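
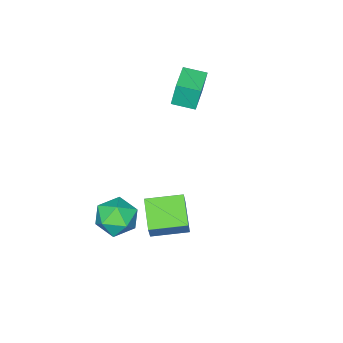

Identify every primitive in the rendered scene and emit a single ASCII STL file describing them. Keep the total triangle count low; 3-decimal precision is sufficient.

solid 
facet normal -0.558 -0.702 0.442
outer loop
vertex 1.157 2.804 -0.509
vertex -0.198 4.004 -0.315
vertex 0.692 2.462 -1.64
endloop
endfacet
facet normal 0.744 -0.659 -0.107
outer loop
vertex 1.658 3.676 -2.405
vertex 1.157 2.804 -0.509
vertex 0.692 2.462 -1.64
endloop
endfacet
facet normal -0.558 -0.702 0.442
outer loop
vertex 0.692 2.462 -1.64
vertex -0.198 4.004 -0.315
vertex -0.663 3.661 -1.446
endloop
endfacet
facet normal -0.366 -0.270 -0.891
outer loop
vertex -0.663 3.661 -1.446
vertex 1.658 3.676 -2.405
vertex 0.692 2.462 -1.64
endloop
endfacet
facet normal 0.366 0.270 0.891
outer loop
vertex 1.157 2.804 -0.509
vertex 0.768 5.218 -1.08
vertex -0.198 4.004 -0.315
endloop
endfacet
facet normal 0.745 -0.659 -0.106
outer loop
vertex 2.123 4.019 -1.274
vertex 1.157 2.804 -0.509
vertex 1.658 3.676 -2.405
endloop
endfacet
facet normal 0.366 0.270 0.891
outer loop
vertex 2.123 4.019 -1.274
vertex 0.768 5.218 -1.08
vertex 1.157 2.804 -0.509
endloop
endfacet
facet normal -0.744 0.659 0.106
outer loop
vertex -0.198 4.004 -0.315
vertex 0.768 5.218 -1.08
vertex -0.663 3.661 -1.446
endloop
endfacet
facet normal -0.366 -0.270 -0.891
outer loop
vertex 0.303 4.876 -2.211
vertex 1.658 3.676 -2.405
vertex -0.663 3.661 -1.446
endloop
endfacet
facet normal -0.744 0.659 0.107
outer loop
vertex -0.663 3.661 -1.446
vertex 0.768 5.218 -1.08
vertex 0.303 4.876 -2.211
endloop
endfacet
facet normal 0.558 0.702 -0.442
outer loop
vertex 0.303 4.876 -2.211
vertex 2.123 4.019 -1.274
vertex 1.658 3.676 -2.405
endloop
endfacet
facet normal 0.558 0.702 -0.442
outer loop
vertex 0.768 5.218 -1.08
vertex 2.123 4.019 -1.274
vertex 0.303 4.876 -2.211
endloop
endfacet
facet normal 0.584 0.517 0.627
outer loop
vertex 1.758 2.25 -2.611
vertex 1.589 1.45 -1.794
vertex 2.473 1.345 -2.531
endloop
endfacet
facet normal 0.786 0.616 -0.050
outer loop
vertex 1.758 2.25 -2.611
vertex 2.473 1.345 -2.531
vertex 2.119 1.712 -3.569
endloop
endfacet
facet normal 0.229 0.883 -0.410
outer loop
vertex 1.758 2.25 -2.611
vertex 2.119 1.712 -3.569
vertex 1.015 2.043 -3.473
endloop
endfacet
facet normal -0.317 0.948 0.045
outer loop
vertex 1.758 2.25 -2.611
vertex 1.015 2.043 -3.473
vertex 0.687 1.881 -2.376
endloop
endfacet
facet normal -0.098 0.721 0.686
outer loop
vertex 1.758 2.25 -2.611
vertex 0.687 1.881 -2.376
vertex 1.589 1.45 -1.794
endloop
endfacet
facet normal 0.944 -0.020 -0.329
outer loop
vertex 2.119 1.712 -3.569
vertex 2.473 1.345 -2.531
vertex 2.173 0.579 -3.344
endloop
endfacet
facet normal 0.617 -0.183 0.766
outer loop
vertex 2.473 1.345 -2.531
vertex 1.589 1.45 -1.794
vertex 1.845 0.417 -2.247
endloop
endfacet
facet normal -0.485 0.148 0.862
outer loop
vertex 1.589 1.45 -1.794
vertex 0.687 1.881 -2.376
vertex 0.741 0.748 -2.151
endloop
endfacet
facet normal -0.839 0.515 -0.175
outer loop
vertex 0.687 1.881 -2.376
vertex 1.015 2.043 -3.473
vertex 0.387 1.115 -3.189
endloop
endfacet
facet normal 0.044 0.410 -0.911
outer loop
vertex 1.015 2.043 -3.473
vertex 2.119 1.712 -3.569
vertex 1.271 1.01 -3.926
endloop
endfacet
facet normal 0.317 -0.948 -0.045
outer loop
vertex 1.102 0.21 -3.109
vertex 2.173 0.579 -3.344
vertex 1.845 0.417 -2.247
endloop
endfacet
facet normal -0.229 -0.883 0.410
outer loop
vertex 1.102 0.21 -3.109
vertex 1.845 0.417 -2.247
vertex 0.741 0.748 -2.151
endloop
endfacet
facet normal -0.786 -0.616 0.050
outer loop
vertex 1.102 0.21 -3.109
vertex 0.741 0.748 -2.151
vertex 0.387 1.115 -3.189
endloop
endfacet
facet normal -0.584 -0.517 -0.627
outer loop
vertex 1.102 0.21 -3.109
vertex 0.387 1.115 -3.189
vertex 1.271 1.01 -3.926
endloop
endfacet
facet normal 0.098 -0.721 -0.686
outer loop
vertex 1.102 0.21 -3.109
vertex 1.271 1.01 -3.926
vertex 2.173 0.579 -3.344
endloop
endfacet
facet normal 0.839 -0.515 0.175
outer loop
vertex 1.845 0.417 -2.247
vertex 2.173 0.579 -3.344
vertex 2.473 1.345 -2.531
endloop
endfacet
facet normal -0.044 -0.410 0.911
outer loop
vertex 0.741 0.748 -2.151
vertex 1.845 0.417 -2.247
vertex 1.589 1.45 -1.794
endloop
endfacet
facet normal -0.944 0.020 0.329
outer loop
vertex 0.387 1.115 -3.189
vertex 0.741 0.748 -2.151
vertex 0.687 1.881 -2.376
endloop
endfacet
facet normal -0.617 0.183 -0.766
outer loop
vertex 1.271 1.01 -3.926
vertex 0.387 1.115 -3.189
vertex 1.015 2.043 -3.473
endloop
endfacet
facet normal 0.485 -0.148 -0.862
outer loop
vertex 2.173 0.579 -3.344
vertex 1.271 1.01 -3.926
vertex 2.119 1.712 -3.569
endloop
endfacet
facet normal -0.844 -0.535 -0.033
outer loop
vertex -4.363 -0.046 3.8
vertex -4.99 0.957 3.597
vertex -4.197 -0.223 2.411
endloop
endfacet
facet normal 0.523 -0.836 0.169
outer loop
vertex -2.83 0.643 2.463
vertex -4.363 -0.046 3.8
vertex -4.197 -0.223 2.411
endloop
endfacet
facet normal -0.844 -0.535 -0.032
outer loop
vertex -4.197 -0.223 2.411
vertex -4.99 0.957 3.597
vertex -4.825 0.779 2.208
endloop
endfacet
facet normal 0.117 -0.126 -0.985
outer loop
vertex -4.825 0.779 2.208
vertex -2.83 0.643 2.463
vertex -4.197 -0.223 2.411
endloop
endfacet
facet normal -0.117 0.126 0.985
outer loop
vertex -4.363 -0.046 3.8
vertex -3.623 1.823 3.649
vertex -4.99 0.957 3.597
endloop
endfacet
facet normal 0.523 -0.835 0.169
outer loop
vertex -2.995 0.821 3.852
vertex -4.363 -0.046 3.8
vertex -2.83 0.643 2.463
endloop
endfacet
facet normal -0.117 0.126 0.985
outer loop
vertex -2.995 0.821 3.852
vertex -3.623 1.823 3.649
vertex -4.363 -0.046 3.8
endloop
endfacet
facet normal -0.523 0.835 -0.169
outer loop
vertex -4.99 0.957 3.597
vertex -3.623 1.823 3.649
vertex -4.825 0.779 2.208
endloop
endfacet
facet normal 0.117 -0.126 -0.985
outer loop
vertex -3.457 1.646 2.26
vertex -2.83 0.643 2.463
vertex -4.825 0.779 2.208
endloop
endfacet
facet normal -0.523 0.835 -0.169
outer loop
vertex -4.825 0.779 2.208
vertex -3.623 1.823 3.649
vertex -3.457 1.646 2.26
endloop
endfacet
facet normal 0.845 0.534 0.032
outer loop
vertex -3.457 1.646 2.26
vertex -2.995 0.821 3.852
vertex -2.83 0.643 2.463
endloop
endfacet
facet normal 0.844 0.536 0.033
outer loop
vertex -3.623 1.823 3.649
vertex -2.995 0.821 3.852
vertex -3.457 1.646 2.26
endloop
endfacet

endsolid


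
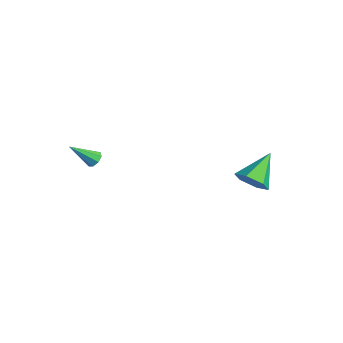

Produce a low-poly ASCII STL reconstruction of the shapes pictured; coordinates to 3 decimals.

solid 
facet normal 0.362 -0.733 -0.576
outer loop
vertex 3.733 2.262 -0.423
vertex 3.433 2.775 -1.265
vertex 4.373 2.932 -0.873
endloop
endfacet
facet normal 0.505 0.094 0.858
outer loop
vertex 3.733 2.262 -0.423
vertex 4.373 2.932 -0.873
vertex 2.647 4.365 -0.015
endloop
endfacet
facet normal 0.362 -0.733 -0.576
outer loop
vertex 4.373 2.932 -0.873
vertex 3.433 2.775 -1.265
vertex 4.073 3.445 -1.715
endloop
endfacet
facet normal 0.681 0.708 0.188
outer loop
vertex 4.373 2.932 -0.873
vertex 4.073 3.445 -1.715
vertex 2.647 4.365 -0.015
endloop
endfacet
facet normal 0.362 -0.733 -0.576
outer loop
vertex 4.073 3.445 -1.715
vertex 3.433 2.775 -1.265
vertex 3.133 3.288 -2.106
endloop
endfacet
facet normal 0.038 0.892 -0.450
outer loop
vertex 4.073 3.445 -1.715
vertex 3.133 3.288 -2.106
vertex 2.647 4.365 -0.015
endloop
endfacet
facet normal 0.362 -0.733 -0.576
outer loop
vertex 3.133 3.288 -2.106
vertex 3.433 2.775 -1.265
vertex 2.493 2.618 -1.656
endloop
endfacet
facet normal -0.780 0.463 -0.420
outer loop
vertex 3.133 3.288 -2.106
vertex 2.493 2.618 -1.656
vertex 2.647 4.365 -0.015
endloop
endfacet
facet normal 0.362 -0.733 -0.576
outer loop
vertex 2.493 2.618 -1.656
vertex 3.433 2.775 -1.265
vertex 2.793 2.105 -0.815
endloop
endfacet
facet normal -0.957 -0.150 0.250
outer loop
vertex 2.493 2.618 -1.656
vertex 2.793 2.105 -0.815
vertex 2.647 4.365 -0.015
endloop
endfacet
facet normal 0.362 -0.733 -0.576
outer loop
vertex 2.793 2.105 -0.815
vertex 3.433 2.775 -1.265
vertex 3.733 2.262 -0.423
endloop
endfacet
facet normal -0.315 -0.335 0.888
outer loop
vertex 2.793 2.105 -0.815
vertex 3.733 2.262 -0.423
vertex 2.647 4.365 -0.015
endloop
endfacet
facet normal 0.216 0.713 -0.667
outer loop
vertex -2.706 -2.966 -1.221
vertex -3.04 -3.215 -1.595
vertex -3.11 -2.824 -1.2
endloop
endfacet
facet normal 0.188 0.403 0.896
outer loop
vertex -2.706 -2.966 -1.221
vertex -3.11 -2.824 -1.2
vertex -3.44 -4.525 -0.365
endloop
endfacet
facet normal 0.217 0.713 -0.667
outer loop
vertex -3.11 -2.824 -1.2
vertex -3.04 -3.215 -1.595
vertex -3.473 -2.911 -1.411
endloop
endfacet
facet normal -0.527 0.455 0.718
outer loop
vertex -3.11 -2.824 -1.2
vertex -3.473 -2.911 -1.411
vertex -3.44 -4.525 -0.365
endloop
endfacet
facet normal 0.216 0.712 -0.668
outer loop
vertex -3.473 -2.911 -1.411
vertex -3.04 -3.215 -1.595
vertex -3.583 -3.176 -1.729
endloop
endfacet
facet normal -0.965 0.128 0.228
outer loop
vertex -3.473 -2.911 -1.411
vertex -3.583 -3.176 -1.729
vertex -3.44 -4.525 -0.365
endloop
endfacet
facet normal 0.216 0.712 -0.668
outer loop
vertex -3.583 -3.176 -1.729
vertex -3.04 -3.215 -1.595
vertex -3.375 -3.464 -1.969
endloop
endfacet
facet normal -0.874 -0.388 -0.292
outer loop
vertex -3.583 -3.176 -1.729
vertex -3.375 -3.464 -1.969
vertex -3.44 -4.525 -0.365
endloop
endfacet
facet normal 0.218 0.711 -0.669
outer loop
vertex -3.375 -3.464 -1.969
vertex -3.04 -3.215 -1.595
vertex -2.971 -3.607 -1.989
endloop
endfacet
facet normal -0.306 -0.788 -0.534
outer loop
vertex -3.375 -3.464 -1.969
vertex -2.971 -3.607 -1.989
vertex -3.44 -4.525 -0.365
endloop
endfacet
facet normal 0.217 0.711 -0.669
outer loop
vertex -2.971 -3.607 -1.989
vertex -3.04 -3.215 -1.595
vertex -2.608 -3.52 -1.779
endloop
endfacet
facet normal 0.408 -0.840 -0.357
outer loop
vertex -2.971 -3.607 -1.989
vertex -2.608 -3.52 -1.779
vertex -3.44 -4.525 -0.365
endloop
endfacet
facet normal 0.219 0.712 -0.667
outer loop
vertex -2.608 -3.52 -1.779
vertex -3.04 -3.215 -1.595
vertex -2.498 -3.255 -1.46
endloop
endfacet
facet normal 0.848 -0.513 0.134
outer loop
vertex -2.608 -3.52 -1.779
vertex -2.498 -3.255 -1.46
vertex -3.44 -4.525 -0.365
endloop
endfacet
facet normal 0.219 0.711 -0.669
outer loop
vertex -2.498 -3.255 -1.46
vertex -3.04 -3.215 -1.595
vertex -2.706 -2.966 -1.221
endloop
endfacet
facet normal 0.756 0.003 0.654
outer loop
vertex -2.498 -3.255 -1.46
vertex -2.706 -2.966 -1.221
vertex -3.44 -4.525 -0.365
endloop
endfacet

endsolid


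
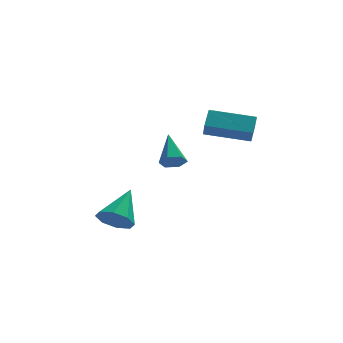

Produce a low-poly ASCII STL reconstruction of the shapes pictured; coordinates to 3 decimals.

solid 
facet normal 0.040 -0.799 -0.600
outer loop
vertex 0.255 1.15 1.817
vertex -0.066 1.451 1.395
vertex 0.543 1.482 1.394
endloop
endfacet
facet normal 0.832 -0.015 0.555
outer loop
vertex 0.255 1.15 1.817
vertex 0.543 1.482 1.394
vertex -0.134 2.849 2.445
endloop
endfacet
facet normal 0.040 -0.799 -0.600
outer loop
vertex 0.543 1.482 1.394
vertex -0.066 1.451 1.395
vertex 0.222 1.783 0.972
endloop
endfacet
facet normal 0.802 0.559 -0.211
outer loop
vertex 0.543 1.482 1.394
vertex 0.222 1.783 0.972
vertex -0.134 2.849 2.445
endloop
endfacet
facet normal 0.038 -0.799 -0.601
outer loop
vertex 0.222 1.783 0.972
vertex -0.066 1.451 1.395
vertex -0.387 1.753 0.973
endloop
endfacet
facet normal -0.041 0.805 -0.592
outer loop
vertex 0.222 1.783 0.972
vertex -0.387 1.753 0.973
vertex -0.134 2.849 2.445
endloop
endfacet
facet normal 0.038 -0.799 -0.601
outer loop
vertex -0.387 1.753 0.973
vertex -0.066 1.451 1.395
vertex -0.675 1.421 1.396
endloop
endfacet
facet normal -0.854 0.476 -0.208
outer loop
vertex -0.387 1.753 0.973
vertex -0.675 1.421 1.396
vertex -0.134 2.849 2.445
endloop
endfacet
facet normal 0.038 -0.799 -0.601
outer loop
vertex -0.675 1.421 1.396
vertex -0.066 1.451 1.395
vertex -0.354 1.119 1.818
endloop
endfacet
facet normal -0.824 -0.097 0.558
outer loop
vertex -0.675 1.421 1.396
vertex -0.354 1.119 1.818
vertex -0.134 2.849 2.445
endloop
endfacet
facet normal 0.040 -0.799 -0.600
outer loop
vertex -0.354 1.119 1.818
vertex -0.066 1.451 1.395
vertex 0.255 1.15 1.817
endloop
endfacet
facet normal 0.019 -0.343 0.939
outer loop
vertex -0.354 1.119 1.818
vertex 0.255 1.15 1.817
vertex -0.134 2.849 2.445
endloop
endfacet
facet normal -0.401 -0.704 -0.586
outer loop
vertex -2.261 -2.139 -0.083
vertex -2.735 -1.548 -0.468
vertex -1.963 -1.879 -0.599
endloop
endfacet
facet normal 0.887 -0.269 0.377
outer loop
vertex -2.261 -2.139 -0.083
vertex -1.963 -1.879 -0.599
vertex -1.985 -0.232 0.628
endloop
endfacet
facet normal -0.401 -0.704 -0.585
outer loop
vertex -1.963 -1.879 -0.599
vertex -2.735 -1.548 -0.468
vertex -2.118 -1.425 -1.039
endloop
endfacet
facet normal 0.971 0.151 -0.186
outer loop
vertex -1.963 -1.879 -0.599
vertex -2.118 -1.425 -1.039
vertex -1.985 -0.232 0.628
endloop
endfacet
facet normal -0.401 -0.704 -0.586
outer loop
vertex -2.118 -1.425 -1.039
vertex -2.735 -1.548 -0.468
vertex -2.635 -1.043 -1.144
endloop
endfacet
facet normal 0.577 0.642 -0.505
outer loop
vertex -2.118 -1.425 -1.039
vertex -2.635 -1.043 -1.144
vertex -1.985 -0.232 0.628
endloop
endfacet
facet normal -0.401 -0.705 -0.586
outer loop
vertex -2.635 -1.043 -1.144
vertex -2.735 -1.548 -0.468
vertex -3.21 -0.958 -0.853
endloop
endfacet
facet normal -0.065 0.916 -0.396
outer loop
vertex -2.635 -1.043 -1.144
vertex -3.21 -0.958 -0.853
vertex -1.985 -0.232 0.628
endloop
endfacet
facet normal -0.401 -0.705 -0.585
outer loop
vertex -3.21 -0.958 -0.853
vertex -2.735 -1.548 -0.468
vertex -3.507 -1.218 -0.336
endloop
endfacet
facet normal -0.576 0.813 0.078
outer loop
vertex -3.21 -0.958 -0.853
vertex -3.507 -1.218 -0.336
vertex -1.985 -0.232 0.628
endloop
endfacet
facet normal -0.401 -0.704 -0.585
outer loop
vertex -3.507 -1.218 -0.336
vertex -2.735 -1.548 -0.468
vertex -3.352 -1.672 0.104
endloop
endfacet
facet normal -0.660 0.394 0.639
outer loop
vertex -3.507 -1.218 -0.336
vertex -3.352 -1.672 0.104
vertex -1.985 -0.232 0.628
endloop
endfacet
facet normal -0.401 -0.705 -0.585
outer loop
vertex -3.352 -1.672 0.104
vertex -2.735 -1.548 -0.468
vertex -2.836 -2.053 0.209
endloop
endfacet
facet normal -0.266 -0.096 0.959
outer loop
vertex -3.352 -1.672 0.104
vertex -2.836 -2.053 0.209
vertex -1.985 -0.232 0.628
endloop
endfacet
facet normal -0.402 -0.704 -0.585
outer loop
vertex -2.836 -2.053 0.209
vertex -2.735 -1.548 -0.468
vertex -2.261 -2.139 -0.083
endloop
endfacet
facet normal 0.376 -0.371 0.849
outer loop
vertex -2.836 -2.053 0.209
vertex -2.261 -2.139 -0.083
vertex -1.985 -0.232 0.628
endloop
endfacet
facet normal -0.962 0.227 0.152
outer loop
vertex 1.424 1.539 4.317
vertex 1.434 2.036 3.64
vertex 1.143 0.743 3.727
endloop
endfacet
facet normal -0.013 -0.593 0.805
outer loop
vertex 3.086 0.284 3.42
vertex 1.424 1.539 4.317
vertex 1.143 0.743 3.727
endloop
endfacet
facet normal -0.962 0.227 0.152
outer loop
vertex 1.143 0.743 3.727
vertex 1.434 2.036 3.64
vertex 1.153 1.24 3.051
endloop
endfacet
facet normal -0.273 -0.773 -0.572
outer loop
vertex 1.153 1.24 3.051
vertex 3.086 0.284 3.42
vertex 1.143 0.743 3.727
endloop
endfacet
facet normal 0.273 0.774 0.572
outer loop
vertex 1.424 1.539 4.317
vertex 3.377 1.577 3.333
vertex 1.434 2.036 3.64
endloop
endfacet
facet normal -0.012 -0.592 0.806
outer loop
vertex 3.367 1.08 4.009
vertex 1.424 1.539 4.317
vertex 3.086 0.284 3.42
endloop
endfacet
facet normal 0.273 0.773 0.572
outer loop
vertex 3.367 1.08 4.009
vertex 3.377 1.577 3.333
vertex 1.424 1.539 4.317
endloop
endfacet
facet normal 0.012 0.592 -0.806
outer loop
vertex 1.434 2.036 3.64
vertex 3.377 1.577 3.333
vertex 1.153 1.24 3.051
endloop
endfacet
facet normal -0.273 -0.773 -0.572
outer loop
vertex 3.096 0.781 2.743
vertex 3.086 0.284 3.42
vertex 1.153 1.24 3.051
endloop
endfacet
facet normal 0.012 0.593 -0.805
outer loop
vertex 1.153 1.24 3.051
vertex 3.377 1.577 3.333
vertex 3.096 0.781 2.743
endloop
endfacet
facet normal 0.962 -0.227 -0.152
outer loop
vertex 3.096 0.781 2.743
vertex 3.367 1.08 4.009
vertex 3.086 0.284 3.42
endloop
endfacet
facet normal 0.962 -0.227 -0.152
outer loop
vertex 3.377 1.577 3.333
vertex 3.367 1.08 4.009
vertex 3.096 0.781 2.743
endloop
endfacet

endsolid


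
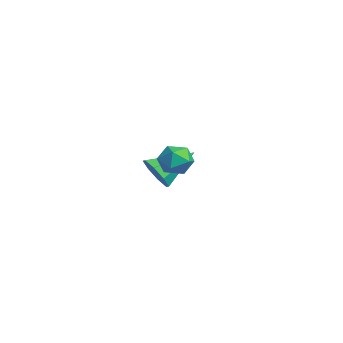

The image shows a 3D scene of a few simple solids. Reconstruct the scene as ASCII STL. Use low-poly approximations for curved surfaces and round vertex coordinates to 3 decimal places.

solid 
facet normal 0.086 -0.869 -0.487
outer loop
vertex -1.885 -2.34 -0.163
vertex -2.473 -2.092 -0.709
vertex -1.636 -2.032 -0.669
endloop
endfacet
facet normal 0.809 0.232 0.540
outer loop
vertex -1.885 -2.34 -0.163
vertex -1.636 -2.032 -0.669
vertex -2.627 -0.528 0.169
endloop
endfacet
facet normal 0.086 -0.869 -0.487
outer loop
vertex -1.636 -2.032 -0.669
vertex -2.473 -2.092 -0.709
vertex -1.878 -1.759 -1.199
endloop
endfacet
facet normal 0.813 0.577 -0.074
outer loop
vertex -1.636 -2.032 -0.669
vertex -1.878 -1.759 -1.199
vertex -2.627 -0.528 0.169
endloop
endfacet
facet normal 0.085 -0.869 -0.487
outer loop
vertex -1.878 -1.759 -1.199
vertex -2.473 -2.092 -0.709
vertex -2.468 -1.681 -1.441
endloop
endfacet
facet normal 0.321 0.785 -0.530
outer loop
vertex -1.878 -1.759 -1.199
vertex -2.468 -1.681 -1.441
vertex -2.627 -0.528 0.169
endloop
endfacet
facet normal 0.085 -0.869 -0.487
outer loop
vertex -2.468 -1.681 -1.441
vertex -2.473 -2.092 -0.709
vertex -3.062 -1.844 -1.254
endloop
endfacet
facet normal -0.379 0.734 -0.563
outer loop
vertex -2.468 -1.681 -1.441
vertex -3.062 -1.844 -1.254
vertex -2.627 -0.528 0.169
endloop
endfacet
facet normal 0.085 -0.869 -0.487
outer loop
vertex -3.062 -1.844 -1.254
vertex -2.473 -2.092 -0.709
vertex -3.31 -2.152 -0.748
endloop
endfacet
facet normal -0.877 0.455 -0.153
outer loop
vertex -3.062 -1.844 -1.254
vertex -3.31 -2.152 -0.748
vertex -2.627 -0.528 0.169
endloop
endfacet
facet normal 0.085 -0.869 -0.488
outer loop
vertex -3.31 -2.152 -0.748
vertex -2.473 -2.092 -0.709
vertex -3.068 -2.426 -0.218
endloop
endfacet
facet normal -0.881 0.111 0.460
outer loop
vertex -3.31 -2.152 -0.748
vertex -3.068 -2.426 -0.218
vertex -2.627 -0.528 0.169
endloop
endfacet
facet normal 0.086 -0.869 -0.487
outer loop
vertex -3.068 -2.426 -0.218
vertex -2.473 -2.092 -0.709
vertex -2.478 -2.503 0.024
endloop
endfacet
facet normal -0.388 -0.097 0.916
outer loop
vertex -3.068 -2.426 -0.218
vertex -2.478 -2.503 0.024
vertex -2.627 -0.528 0.169
endloop
endfacet
facet normal 0.085 -0.869 -0.487
outer loop
vertex -2.478 -2.503 0.024
vertex -2.473 -2.092 -0.709
vertex -1.885 -2.34 -0.163
endloop
endfacet
facet normal 0.312 -0.046 0.949
outer loop
vertex -2.478 -2.503 0.024
vertex -1.885 -2.34 -0.163
vertex -2.627 -0.528 0.169
endloop
endfacet
facet normal -0.943 0.158 -0.294
outer loop
vertex 1.802 -2.507 1.218
vertex 1.578 -3.049 1.644
vertex 1.61 -2.373 1.905
endloop
endfacet
facet normal -0.566 0.765 -0.307
outer loop
vertex 1.802 -2.507 1.218
vertex 1.61 -2.373 1.905
vertex 2.197 -2.052 1.623
endloop
endfacet
facet normal -0.010 0.669 -0.743
outer loop
vertex 1.802 -2.507 1.218
vertex 2.197 -2.052 1.623
vertex 2.526 -2.53 1.188
endloop
endfacet
facet normal -0.041 0.004 -0.999
outer loop
vertex 1.802 -2.507 1.218
vertex 2.526 -2.53 1.188
vertex 2.144 -3.146 1.201
endloop
endfacet
facet normal -0.618 -0.312 -0.722
outer loop
vertex 1.802 -2.507 1.218
vertex 2.144 -3.146 1.201
vertex 1.578 -3.049 1.644
endloop
endfacet
facet normal -0.314 0.882 0.351
outer loop
vertex 2.197 -2.052 1.623
vertex 1.61 -2.373 1.905
vertex 2.216 -2.314 2.299
endloop
endfacet
facet normal -0.923 -0.100 0.372
outer loop
vertex 1.61 -2.373 1.905
vertex 1.578 -3.049 1.644
vertex 1.834 -2.93 2.312
endloop
endfacet
facet normal -0.399 -0.859 -0.322
outer loop
vertex 1.578 -3.049 1.644
vertex 2.144 -3.146 1.201
vertex 2.163 -3.408 1.877
endloop
endfacet
facet normal 0.535 -0.348 -0.770
outer loop
vertex 2.144 -3.146 1.201
vertex 2.526 -2.53 1.188
vertex 2.75 -3.087 1.595
endloop
endfacet
facet normal 0.588 0.727 -0.355
outer loop
vertex 2.526 -2.53 1.188
vertex 2.197 -2.052 1.623
vertex 2.782 -2.411 1.856
endloop
endfacet
facet normal 0.041 -0.004 0.999
outer loop
vertex 2.558 -2.953 2.282
vertex 2.216 -2.314 2.299
vertex 1.834 -2.93 2.312
endloop
endfacet
facet normal 0.010 -0.669 0.743
outer loop
vertex 2.558 -2.953 2.282
vertex 1.834 -2.93 2.312
vertex 2.163 -3.408 1.877
endloop
endfacet
facet normal 0.566 -0.765 0.307
outer loop
vertex 2.558 -2.953 2.282
vertex 2.163 -3.408 1.877
vertex 2.75 -3.087 1.595
endloop
endfacet
facet normal 0.943 -0.158 0.294
outer loop
vertex 2.558 -2.953 2.282
vertex 2.75 -3.087 1.595
vertex 2.782 -2.411 1.856
endloop
endfacet
facet normal 0.618 0.312 0.722
outer loop
vertex 2.558 -2.953 2.282
vertex 2.782 -2.411 1.856
vertex 2.216 -2.314 2.299
endloop
endfacet
facet normal -0.535 0.348 0.770
outer loop
vertex 1.834 -2.93 2.312
vertex 2.216 -2.314 2.299
vertex 1.61 -2.373 1.905
endloop
endfacet
facet normal -0.588 -0.727 0.355
outer loop
vertex 2.163 -3.408 1.877
vertex 1.834 -2.93 2.312
vertex 1.578 -3.049 1.644
endloop
endfacet
facet normal 0.314 -0.882 -0.351
outer loop
vertex 2.75 -3.087 1.595
vertex 2.163 -3.408 1.877
vertex 2.144 -3.146 1.201
endloop
endfacet
facet normal 0.923 0.100 -0.372
outer loop
vertex 2.782 -2.411 1.856
vertex 2.75 -3.087 1.595
vertex 2.526 -2.53 1.188
endloop
endfacet
facet normal 0.399 0.859 0.322
outer loop
vertex 2.216 -2.314 2.299
vertex 2.782 -2.411 1.856
vertex 2.197 -2.052 1.623
endloop
endfacet

endsolid


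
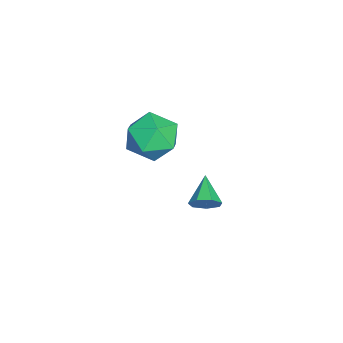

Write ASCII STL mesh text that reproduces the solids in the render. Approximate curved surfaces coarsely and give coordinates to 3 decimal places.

solid 
facet normal -0.871 -0.339 0.356
outer loop
vertex -0.287 -3.019 0.238
vertex 0.125 -4.007 0.304
vertex 0.205 -3.337 1.137
endloop
endfacet
facet normal -0.767 0.343 0.541
outer loop
vertex -0.287 -3.019 0.238
vertex 0.205 -3.337 1.137
vertex 0.375 -2.35 0.752
endloop
endfacet
facet normal -0.688 0.724 -0.057
outer loop
vertex -0.287 -3.019 0.238
vertex 0.375 -2.35 0.752
vertex 0.399 -2.411 -0.318
endloop
endfacet
facet normal -0.741 0.277 -0.611
outer loop
vertex -0.287 -3.019 0.238
vertex 0.399 -2.411 -0.318
vertex 0.245 -3.435 -0.596
endloop
endfacet
facet normal -0.854 -0.380 -0.355
outer loop
vertex -0.287 -3.019 0.238
vertex 0.245 -3.435 -0.596
vertex 0.125 -4.007 0.304
endloop
endfacet
facet normal -0.158 0.382 0.910
outer loop
vertex 0.375 -2.35 0.752
vertex 0.205 -3.337 1.137
vertex 1.195 -2.925 1.136
endloop
endfacet
facet normal -0.324 -0.722 0.612
outer loop
vertex 0.205 -3.337 1.137
vertex 0.125 -4.007 0.304
vertex 1.041 -3.949 0.858
endloop
endfacet
facet normal -0.299 -0.787 -0.540
outer loop
vertex 0.125 -4.007 0.304
vertex 0.245 -3.435 -0.596
vertex 1.065 -4.01 -0.212
endloop
endfacet
facet normal -0.116 0.276 -0.954
outer loop
vertex 0.245 -3.435 -0.596
vertex 0.399 -2.411 -0.318
vertex 1.235 -3.023 -0.597
endloop
endfacet
facet normal -0.028 0.998 -0.058
outer loop
vertex 0.399 -2.411 -0.318
vertex 0.375 -2.35 0.752
vertex 1.315 -2.353 0.236
endloop
endfacet
facet normal 0.741 -0.277 0.611
outer loop
vertex 1.727 -3.341 0.302
vertex 1.195 -2.925 1.136
vertex 1.041 -3.949 0.858
endloop
endfacet
facet normal 0.688 -0.724 0.057
outer loop
vertex 1.727 -3.341 0.302
vertex 1.041 -3.949 0.858
vertex 1.065 -4.01 -0.212
endloop
endfacet
facet normal 0.767 -0.343 -0.541
outer loop
vertex 1.727 -3.341 0.302
vertex 1.065 -4.01 -0.212
vertex 1.235 -3.023 -0.597
endloop
endfacet
facet normal 0.871 0.339 -0.356
outer loop
vertex 1.727 -3.341 0.302
vertex 1.235 -3.023 -0.597
vertex 1.315 -2.353 0.236
endloop
endfacet
facet normal 0.854 0.380 0.355
outer loop
vertex 1.727 -3.341 0.302
vertex 1.315 -2.353 0.236
vertex 1.195 -2.925 1.136
endloop
endfacet
facet normal 0.116 -0.276 0.954
outer loop
vertex 1.041 -3.949 0.858
vertex 1.195 -2.925 1.136
vertex 0.205 -3.337 1.137
endloop
endfacet
facet normal 0.028 -0.998 0.058
outer loop
vertex 1.065 -4.01 -0.212
vertex 1.041 -3.949 0.858
vertex 0.125 -4.007 0.304
endloop
endfacet
facet normal 0.158 -0.382 -0.910
outer loop
vertex 1.235 -3.023 -0.597
vertex 1.065 -4.01 -0.212
vertex 0.245 -3.435 -0.596
endloop
endfacet
facet normal 0.324 0.722 -0.612
outer loop
vertex 1.315 -2.353 0.236
vertex 1.235 -3.023 -0.597
vertex 0.399 -2.411 -0.318
endloop
endfacet
facet normal 0.299 0.787 0.540
outer loop
vertex 1.195 -2.925 1.136
vertex 1.315 -2.353 0.236
vertex 0.375 -2.35 0.752
endloop
endfacet
facet normal 0.866 0.113 -0.487
outer loop
vertex 0.068 -1.714 -3.676
vertex -0.231 -1.437 -4.144
vertex 0.019 -1.179 -3.639
endloop
endfacet
facet normal 0.107 -0.059 0.993
outer loop
vertex 0.068 -1.714 -3.676
vertex 0.019 -1.179 -3.639
vertex -1.349 -1.583 -3.516
endloop
endfacet
facet normal 0.866 0.113 -0.487
outer loop
vertex 0.019 -1.179 -3.639
vertex -0.231 -1.437 -4.144
vertex -0.218 -0.839 -3.982
endloop
endfacet
facet normal -0.128 0.659 0.741
outer loop
vertex 0.019 -1.179 -3.639
vertex -0.218 -0.839 -3.982
vertex -1.349 -1.583 -3.516
endloop
endfacet
facet normal 0.866 0.113 -0.487
outer loop
vertex -0.218 -0.839 -3.982
vertex -0.231 -1.437 -4.144
vertex -0.465 -0.95 -4.447
endloop
endfacet
facet normal -0.526 0.847 0.077
outer loop
vertex -0.218 -0.839 -3.982
vertex -0.465 -0.95 -4.447
vertex -1.349 -1.583 -3.516
endloop
endfacet
facet normal 0.866 0.113 -0.487
outer loop
vertex -0.465 -0.95 -4.447
vertex -0.231 -1.437 -4.144
vertex -0.536 -1.428 -4.684
endloop
endfacet
facet normal -0.786 0.364 -0.499
outer loop
vertex -0.465 -0.95 -4.447
vertex -0.536 -1.428 -4.684
vertex -1.349 -1.583 -3.516
endloop
endfacet
facet normal 0.866 0.113 -0.487
outer loop
vertex -0.536 -1.428 -4.684
vertex -0.231 -1.437 -4.144
vertex -0.377 -1.913 -4.514
endloop
endfacet
facet normal -0.714 -0.428 -0.554
outer loop
vertex -0.536 -1.428 -4.684
vertex -0.377 -1.913 -4.514
vertex -1.349 -1.583 -3.516
endloop
endfacet
facet normal 0.866 0.112 -0.486
outer loop
vertex -0.377 -1.913 -4.514
vertex -0.231 -1.437 -4.144
vertex -0.109 -2.04 -4.066
endloop
endfacet
facet normal -0.363 -0.930 -0.046
outer loop
vertex -0.377 -1.913 -4.514
vertex -0.109 -2.04 -4.066
vertex -1.349 -1.583 -3.516
endloop
endfacet
facet normal 0.866 0.112 -0.487
outer loop
vertex -0.109 -2.04 -4.066
vertex -0.231 -1.437 -4.144
vertex 0.068 -1.714 -3.676
endloop
endfacet
facet normal 0.001 -0.768 0.641
outer loop
vertex -0.109 -2.04 -4.066
vertex 0.068 -1.714 -3.676
vertex -1.349 -1.583 -3.516
endloop
endfacet

endsolid


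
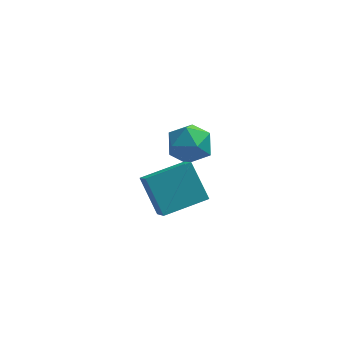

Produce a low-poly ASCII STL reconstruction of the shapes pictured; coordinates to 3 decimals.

solid 
facet normal -0.918 -0.351 -0.184
outer loop
vertex -3.44 -1.011 2.028
vertex -3.887 -0.267 2.842
vertex -3.6 -0.118 1.124
endloop
endfacet
facet normal 0.376 -0.625 -0.684
outer loop
vertex -2.433 0.327 1.358
vertex -3.44 -1.011 2.028
vertex -3.6 -0.118 1.124
endloop
endfacet
facet normal -0.919 -0.349 -0.184
outer loop
vertex -3.6 -0.118 1.124
vertex -3.887 -0.267 2.842
vertex -4.046 0.626 1.939
endloop
endfacet
facet normal -0.125 0.698 -0.705
outer loop
vertex -4.046 0.626 1.939
vertex -2.433 0.327 1.358
vertex -3.6 -0.118 1.124
endloop
endfacet
facet normal 0.124 -0.697 0.706
outer loop
vertex -3.44 -1.011 2.028
vertex -2.72 0.178 3.076
vertex -3.887 -0.267 2.842
endloop
endfacet
facet normal 0.375 -0.625 -0.684
outer loop
vertex -2.274 -0.566 2.261
vertex -3.44 -1.011 2.028
vertex -2.433 0.327 1.358
endloop
endfacet
facet normal 0.125 -0.698 0.705
outer loop
vertex -2.274 -0.566 2.261
vertex -2.72 0.178 3.076
vertex -3.44 -1.011 2.028
endloop
endfacet
facet normal -0.376 0.625 0.684
outer loop
vertex -3.887 -0.267 2.842
vertex -2.72 0.178 3.076
vertex -4.046 0.626 1.939
endloop
endfacet
facet normal -0.125 0.697 -0.706
outer loop
vertex -2.88 1.071 2.172
vertex -2.433 0.327 1.358
vertex -4.046 0.626 1.939
endloop
endfacet
facet normal -0.375 0.625 0.684
outer loop
vertex -4.046 0.626 1.939
vertex -2.72 0.178 3.076
vertex -2.88 1.071 2.172
endloop
endfacet
facet normal 0.918 0.350 0.184
outer loop
vertex -2.88 1.071 2.172
vertex -2.274 -0.566 2.261
vertex -2.433 0.327 1.358
endloop
endfacet
facet normal 0.919 0.350 0.183
outer loop
vertex -2.72 0.178 3.076
vertex -2.274 -0.566 2.261
vertex -2.88 1.071 2.172
endloop
endfacet
facet normal -0.353 0.638 0.684
outer loop
vertex -2.602 3.415 1.462
vertex -3.252 3.124 1.398
vertex -2.79 2.865 1.878
endloop
endfacet
facet normal 0.334 0.493 0.803
outer loop
vertex -2.602 3.415 1.462
vertex -2.79 2.865 1.878
vertex -2.136 2.889 1.591
endloop
endfacet
facet normal 0.703 0.677 0.221
outer loop
vertex -2.602 3.415 1.462
vertex -2.136 2.889 1.591
vertex -2.193 3.163 0.933
endloop
endfacet
facet normal 0.241 0.935 -0.259
outer loop
vertex -2.602 3.415 1.462
vertex -2.193 3.163 0.933
vertex -2.883 3.308 0.814
endloop
endfacet
facet normal -0.411 0.911 0.028
outer loop
vertex -2.602 3.415 1.462
vertex -2.883 3.308 0.814
vertex -3.252 3.124 1.398
endloop
endfacet
facet normal 0.399 -0.212 0.892
outer loop
vertex -2.136 2.889 1.591
vertex -2.79 2.865 1.878
vertex -2.497 2.272 1.606
endloop
endfacet
facet normal -0.714 0.022 0.700
outer loop
vertex -2.79 2.865 1.878
vertex -3.252 3.124 1.398
vertex -3.187 2.417 1.487
endloop
endfacet
facet normal -0.808 0.464 -0.364
outer loop
vertex -3.252 3.124 1.398
vertex -2.883 3.308 0.814
vertex -3.244 2.691 0.829
endloop
endfacet
facet normal 0.248 0.503 -0.828
outer loop
vertex -2.883 3.308 0.814
vertex -2.193 3.163 0.933
vertex -2.59 2.715 0.542
endloop
endfacet
facet normal 0.995 0.085 -0.051
outer loop
vertex -2.193 3.163 0.933
vertex -2.136 2.889 1.591
vertex -2.128 2.456 1.022
endloop
endfacet
facet normal -0.241 -0.935 0.259
outer loop
vertex -2.778 2.165 0.958
vertex -2.497 2.272 1.606
vertex -3.187 2.417 1.487
endloop
endfacet
facet normal -0.703 -0.677 -0.221
outer loop
vertex -2.778 2.165 0.958
vertex -3.187 2.417 1.487
vertex -3.244 2.691 0.829
endloop
endfacet
facet normal -0.334 -0.493 -0.803
outer loop
vertex -2.778 2.165 0.958
vertex -3.244 2.691 0.829
vertex -2.59 2.715 0.542
endloop
endfacet
facet normal 0.353 -0.638 -0.684
outer loop
vertex -2.778 2.165 0.958
vertex -2.59 2.715 0.542
vertex -2.128 2.456 1.022
endloop
endfacet
facet normal 0.411 -0.911 -0.028
outer loop
vertex -2.778 2.165 0.958
vertex -2.128 2.456 1.022
vertex -2.497 2.272 1.606
endloop
endfacet
facet normal -0.248 -0.503 0.828
outer loop
vertex -3.187 2.417 1.487
vertex -2.497 2.272 1.606
vertex -2.79 2.865 1.878
endloop
endfacet
facet normal -0.995 -0.085 0.051
outer loop
vertex -3.244 2.691 0.829
vertex -3.187 2.417 1.487
vertex -3.252 3.124 1.398
endloop
endfacet
facet normal -0.399 0.212 -0.892
outer loop
vertex -2.59 2.715 0.542
vertex -3.244 2.691 0.829
vertex -2.883 3.308 0.814
endloop
endfacet
facet normal 0.714 -0.022 -0.700
outer loop
vertex -2.128 2.456 1.022
vertex -2.59 2.715 0.542
vertex -2.193 3.163 0.933
endloop
endfacet
facet normal 0.808 -0.464 0.364
outer loop
vertex -2.497 2.272 1.606
vertex -2.128 2.456 1.022
vertex -2.136 2.889 1.591
endloop
endfacet

endsolid


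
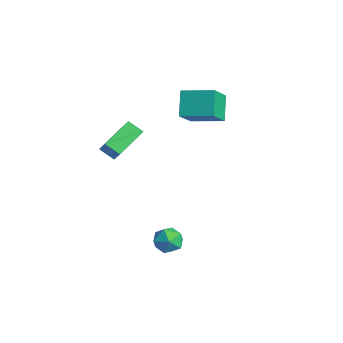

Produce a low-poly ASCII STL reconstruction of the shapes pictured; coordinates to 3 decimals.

solid 
facet normal -0.576 0.390 0.719
outer loop
vertex -0.536 1.105 4.271
vertex 0.555 2.164 4.57
vertex -1.189 2.074 3.222
endloop
endfacet
facet normal -0.704 -0.683 -0.193
outer loop
vertex -0.395 1.536 2.23
vertex -0.536 1.105 4.271
vertex -1.189 2.074 3.222
endloop
endfacet
facet normal -0.576 0.390 0.719
outer loop
vertex -1.189 2.074 3.222
vertex 0.555 2.164 4.57
vertex -0.098 3.133 3.521
endloop
endfacet
facet normal -0.416 0.617 -0.668
outer loop
vertex -0.098 3.133 3.521
vertex -0.395 1.536 2.23
vertex -1.189 2.074 3.222
endloop
endfacet
facet normal 0.416 -0.617 0.668
outer loop
vertex -0.536 1.105 4.271
vertex 1.349 1.626 3.578
vertex 0.555 2.164 4.57
endloop
endfacet
facet normal -0.704 -0.683 -0.193
outer loop
vertex 0.258 0.567 3.279
vertex -0.536 1.105 4.271
vertex -0.395 1.536 2.23
endloop
endfacet
facet normal 0.416 -0.617 0.668
outer loop
vertex 0.258 0.567 3.279
vertex 1.349 1.626 3.578
vertex -0.536 1.105 4.271
endloop
endfacet
facet normal 0.704 0.683 0.193
outer loop
vertex 0.555 2.164 4.57
vertex 1.349 1.626 3.578
vertex -0.098 3.133 3.521
endloop
endfacet
facet normal -0.416 0.617 -0.668
outer loop
vertex 0.696 2.595 2.529
vertex -0.395 1.536 2.23
vertex -0.098 3.133 3.521
endloop
endfacet
facet normal 0.704 0.683 0.193
outer loop
vertex -0.098 3.133 3.521
vertex 1.349 1.626 3.578
vertex 0.696 2.595 2.529
endloop
endfacet
facet normal 0.576 -0.390 -0.719
outer loop
vertex 0.696 2.595 2.529
vertex 0.258 0.567 3.279
vertex -0.395 1.536 2.23
endloop
endfacet
facet normal 0.576 -0.390 -0.719
outer loop
vertex 1.349 1.626 3.578
vertex 0.258 0.567 3.279
vertex 0.696 2.595 2.529
endloop
endfacet
facet normal -0.666 0.112 -0.737
outer loop
vertex 0.598 -3.479 2.813
vertex 0.123 -2.113 3.449
vertex 1.158 -3.076 2.368
endloop
endfacet
facet normal 0.301 -0.864 -0.403
outer loop
vertex 1.937 -3.207 3.231
vertex 0.598 -3.479 2.813
vertex 1.158 -3.076 2.368
endloop
endfacet
facet normal -0.666 0.112 -0.737
outer loop
vertex 1.158 -3.076 2.368
vertex 0.123 -2.113 3.449
vertex 0.682 -1.711 3.005
endloop
endfacet
facet normal 0.683 0.491 -0.542
outer loop
vertex 0.682 -1.711 3.005
vertex 1.937 -3.207 3.231
vertex 1.158 -3.076 2.368
endloop
endfacet
facet normal -0.683 -0.490 0.542
outer loop
vertex 0.598 -3.479 2.813
vertex 0.902 -2.244 4.312
vertex 0.123 -2.113 3.449
endloop
endfacet
facet normal 0.301 -0.864 -0.403
outer loop
vertex 1.378 -3.609 3.675
vertex 0.598 -3.479 2.813
vertex 1.937 -3.207 3.231
endloop
endfacet
facet normal -0.682 -0.491 0.543
outer loop
vertex 1.378 -3.609 3.675
vertex 0.902 -2.244 4.312
vertex 0.598 -3.479 2.813
endloop
endfacet
facet normal -0.301 0.864 0.403
outer loop
vertex 0.123 -2.113 3.449
vertex 0.902 -2.244 4.312
vertex 0.682 -1.711 3.005
endloop
endfacet
facet normal 0.682 0.490 -0.543
outer loop
vertex 1.462 -1.841 3.867
vertex 1.937 -3.207 3.231
vertex 0.682 -1.711 3.005
endloop
endfacet
facet normal -0.301 0.864 0.403
outer loop
vertex 0.682 -1.711 3.005
vertex 0.902 -2.244 4.312
vertex 1.462 -1.841 3.867
endloop
endfacet
facet normal 0.666 -0.112 0.737
outer loop
vertex 1.462 -1.841 3.867
vertex 1.378 -3.609 3.675
vertex 1.937 -3.207 3.231
endloop
endfacet
facet normal 0.666 -0.112 0.737
outer loop
vertex 0.902 -2.244 4.312
vertex 1.378 -3.609 3.675
vertex 1.462 -1.841 3.867
endloop
endfacet
facet normal -0.147 0.445 0.884
outer loop
vertex 2.915 -1.305 -1.548
vertex 3.234 -1.885 -1.203
vertex 3.651 -1.306 -1.425
endloop
endfacet
facet normal -0.060 0.929 0.365
outer loop
vertex 2.915 -1.305 -1.548
vertex 3.651 -1.306 -1.425
vertex 3.383 -1.066 -2.079
endloop
endfacet
facet normal -0.562 0.817 -0.128
outer loop
vertex 2.915 -1.305 -1.548
vertex 3.383 -1.066 -2.079
vertex 2.8 -1.496 -2.261
endloop
endfacet
facet normal -0.961 0.263 0.084
outer loop
vertex 2.915 -1.305 -1.548
vertex 2.8 -1.496 -2.261
vertex 2.709 -2.002 -1.719
endloop
endfacet
facet normal -0.704 0.034 0.709
outer loop
vertex 2.915 -1.305 -1.548
vertex 2.709 -2.002 -1.719
vertex 3.234 -1.885 -1.203
endloop
endfacet
facet normal 0.577 0.814 0.063
outer loop
vertex 3.383 -1.066 -2.079
vertex 3.651 -1.306 -1.425
vertex 3.991 -1.498 -2.061
endloop
endfacet
facet normal 0.433 0.033 0.901
outer loop
vertex 3.651 -1.306 -1.425
vertex 3.234 -1.885 -1.203
vertex 3.9 -2.004 -1.519
endloop
endfacet
facet normal -0.467 -0.632 0.619
outer loop
vertex 3.234 -1.885 -1.203
vertex 2.709 -2.002 -1.719
vertex 3.317 -2.434 -1.701
endloop
endfacet
facet normal -0.882 -0.262 -0.392
outer loop
vertex 2.709 -2.002 -1.719
vertex 2.8 -1.496 -2.261
vertex 3.049 -2.194 -2.355
endloop
endfacet
facet normal -0.237 0.633 -0.737
outer loop
vertex 2.8 -1.496 -2.261
vertex 3.383 -1.066 -2.079
vertex 3.466 -1.615 -2.577
endloop
endfacet
facet normal 0.961 -0.263 -0.084
outer loop
vertex 3.785 -2.195 -2.232
vertex 3.991 -1.498 -2.061
vertex 3.9 -2.004 -1.519
endloop
endfacet
facet normal 0.562 -0.817 0.128
outer loop
vertex 3.785 -2.195 -2.232
vertex 3.9 -2.004 -1.519
vertex 3.317 -2.434 -1.701
endloop
endfacet
facet normal 0.060 -0.929 -0.365
outer loop
vertex 3.785 -2.195 -2.232
vertex 3.317 -2.434 -1.701
vertex 3.049 -2.194 -2.355
endloop
endfacet
facet normal 0.147 -0.445 -0.884
outer loop
vertex 3.785 -2.195 -2.232
vertex 3.049 -2.194 -2.355
vertex 3.466 -1.615 -2.577
endloop
endfacet
facet normal 0.704 -0.034 -0.709
outer loop
vertex 3.785 -2.195 -2.232
vertex 3.466 -1.615 -2.577
vertex 3.991 -1.498 -2.061
endloop
endfacet
facet normal 0.882 0.262 0.392
outer loop
vertex 3.9 -2.004 -1.519
vertex 3.991 -1.498 -2.061
vertex 3.651 -1.306 -1.425
endloop
endfacet
facet normal 0.237 -0.633 0.737
outer loop
vertex 3.317 -2.434 -1.701
vertex 3.9 -2.004 -1.519
vertex 3.234 -1.885 -1.203
endloop
endfacet
facet normal -0.577 -0.814 -0.063
outer loop
vertex 3.049 -2.194 -2.355
vertex 3.317 -2.434 -1.701
vertex 2.709 -2.002 -1.719
endloop
endfacet
facet normal -0.433 -0.033 -0.901
outer loop
vertex 3.466 -1.615 -2.577
vertex 3.049 -2.194 -2.355
vertex 2.8 -1.496 -2.261
endloop
endfacet
facet normal 0.467 0.632 -0.619
outer loop
vertex 3.991 -1.498 -2.061
vertex 3.466 -1.615 -2.577
vertex 3.383 -1.066 -2.079
endloop
endfacet

endsolid


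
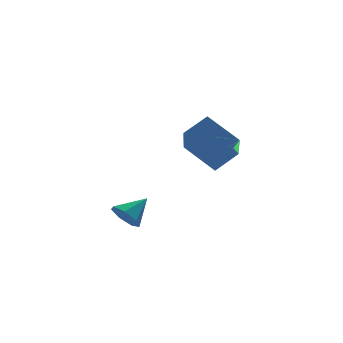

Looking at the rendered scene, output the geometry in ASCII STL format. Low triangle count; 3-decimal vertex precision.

solid 
facet normal -0.828 -0.127 -0.547
outer loop
vertex 0.053 -1.361 2.87
vertex 0.656 0.081 1.623
vertex 0.858 -2.519 1.92
endloop
endfacet
facet normal -0.301 -0.721 0.624
outer loop
vertex 1.884 -2.361 2.597
vertex 0.053 -1.361 2.87
vertex 0.858 -2.519 1.92
endloop
endfacet
facet normal -0.828 -0.127 -0.546
outer loop
vertex 0.858 -2.519 1.92
vertex 0.656 0.081 1.623
vertex 1.46 -1.076 0.672
endloop
endfacet
facet normal 0.474 -0.681 -0.559
outer loop
vertex 1.46 -1.076 0.672
vertex 1.884 -2.361 2.597
vertex 0.858 -2.519 1.92
endloop
endfacet
facet normal -0.473 0.681 0.559
outer loop
vertex 0.053 -1.361 2.87
vertex 1.682 0.239 2.3
vertex 0.656 0.081 1.623
endloop
endfacet
facet normal -0.301 -0.722 0.623
outer loop
vertex 1.08 -1.204 3.548
vertex 0.053 -1.361 2.87
vertex 1.884 -2.361 2.597
endloop
endfacet
facet normal -0.473 0.681 0.559
outer loop
vertex 1.08 -1.204 3.548
vertex 1.682 0.239 2.3
vertex 0.053 -1.361 2.87
endloop
endfacet
facet normal 0.300 0.722 -0.624
outer loop
vertex 0.656 0.081 1.623
vertex 1.682 0.239 2.3
vertex 1.46 -1.076 0.672
endloop
endfacet
facet normal 0.473 -0.681 -0.559
outer loop
vertex 2.487 -0.919 1.35
vertex 1.884 -2.361 2.597
vertex 1.46 -1.076 0.672
endloop
endfacet
facet normal 0.301 0.721 -0.624
outer loop
vertex 1.46 -1.076 0.672
vertex 1.682 0.239 2.3
vertex 2.487 -0.919 1.35
endloop
endfacet
facet normal 0.828 0.126 0.546
outer loop
vertex 2.487 -0.919 1.35
vertex 1.08 -1.204 3.548
vertex 1.884 -2.361 2.597
endloop
endfacet
facet normal 0.828 0.127 0.546
outer loop
vertex 1.682 0.239 2.3
vertex 1.08 -1.204 3.548
vertex 2.487 -0.919 1.35
endloop
endfacet
facet normal -0.794 -0.232 -0.563
outer loop
vertex -2.923 -3.78 -0.529
vertex -3.252 -3.998 0.025
vertex -3.243 -3.374 -0.245
endloop
endfacet
facet normal 0.608 0.717 -0.340
outer loop
vertex -2.923 -3.78 -0.529
vertex -3.243 -3.374 -0.245
vertex -2.308 -3.722 0.695
endloop
endfacet
facet normal -0.794 -0.232 -0.562
outer loop
vertex -3.243 -3.374 -0.245
vertex -3.252 -3.998 0.025
vertex -3.57 -3.437 0.243
endloop
endfacet
facet normal 0.140 0.966 0.218
outer loop
vertex -3.243 -3.374 -0.245
vertex -3.57 -3.437 0.243
vertex -2.308 -3.722 0.695
endloop
endfacet
facet normal -0.794 -0.232 -0.562
outer loop
vertex -3.57 -3.437 0.243
vertex -3.252 -3.998 0.025
vertex -3.657 -3.923 0.566
endloop
endfacet
facet normal -0.162 0.566 0.808
outer loop
vertex -3.57 -3.437 0.243
vertex -3.657 -3.923 0.566
vertex -2.308 -3.722 0.695
endloop
endfacet
facet normal -0.794 -0.232 -0.562
outer loop
vertex -3.657 -3.923 0.566
vertex -3.252 -3.998 0.025
vertex -3.44 -4.465 0.483
endloop
endfacet
facet normal -0.067 -0.177 0.982
outer loop
vertex -3.657 -3.923 0.566
vertex -3.44 -4.465 0.483
vertex -2.308 -3.722 0.695
endloop
endfacet
facet normal -0.794 -0.232 -0.563
outer loop
vertex -3.44 -4.465 0.483
vertex -3.252 -3.998 0.025
vertex -3.081 -4.655 0.055
endloop
endfacet
facet normal 0.352 -0.710 0.610
outer loop
vertex -3.44 -4.465 0.483
vertex -3.081 -4.655 0.055
vertex -2.308 -3.722 0.695
endloop
endfacet
facet normal -0.794 -0.232 -0.562
outer loop
vertex -3.081 -4.655 0.055
vertex -3.252 -3.998 0.025
vertex -2.851 -4.351 -0.395
endloop
endfacet
facet normal 0.778 -0.627 -0.026
outer loop
vertex -3.081 -4.655 0.055
vertex -2.851 -4.351 -0.395
vertex -2.308 -3.722 0.695
endloop
endfacet
facet normal -0.794 -0.232 -0.563
outer loop
vertex -2.851 -4.351 -0.395
vertex -3.252 -3.998 0.025
vertex -2.923 -3.78 -0.529
endloop
endfacet
facet normal 0.893 0.007 -0.449
outer loop
vertex -2.851 -4.351 -0.395
vertex -2.923 -3.78 -0.529
vertex -2.308 -3.722 0.695
endloop
endfacet

endsolid


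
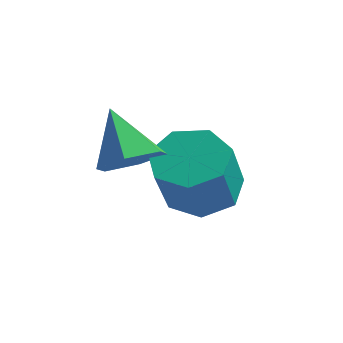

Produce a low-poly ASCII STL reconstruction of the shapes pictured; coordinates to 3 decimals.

solid 
facet normal -0.401 0.522 -0.753
outer loop
vertex -0.059 4.401 -5.054
vertex -1.003 4.161 -4.718
vertex -0.419 4.972 -4.467
endloop
endfacet
facet normal 0.823 0.566 -0.046
outer loop
vertex -0.059 4.401 -5.054
vertex -0.419 4.972 -4.467
vertex 0.726 3.379 -3.578
endloop
endfacet
facet normal 0.823 0.566 -0.046
outer loop
vertex 0.726 3.379 -3.578
vertex -0.419 4.972 -4.467
vertex 0.367 3.949 -2.991
endloop
endfacet
facet normal 0.401 -0.522 0.753
outer loop
vertex 0.726 3.379 -3.578
vertex 0.367 3.949 -2.991
vertex -0.217 3.139 -3.242
endloop
endfacet
facet normal -0.400 0.522 -0.753
outer loop
vertex -0.419 4.972 -4.467
vertex -1.003 4.161 -4.718
vertex -1.218 4.932 -4.07
endloop
endfacet
facet normal 0.198 0.852 0.485
outer loop
vertex -0.419 4.972 -4.467
vertex -1.218 4.932 -4.07
vertex 0.367 3.949 -2.991
endloop
endfacet
facet normal 0.198 0.852 0.485
outer loop
vertex 0.367 3.949 -2.991
vertex -1.218 4.932 -4.07
vertex -0.433 3.909 -2.593
endloop
endfacet
facet normal 0.401 -0.522 0.753
outer loop
vertex 0.367 3.949 -2.991
vertex -0.433 3.909 -2.593
vertex -0.217 3.139 -3.242
endloop
endfacet
facet normal -0.401 0.521 -0.753
outer loop
vertex -1.218 4.932 -4.07
vertex -1.003 4.161 -4.718
vertex -1.855 4.312 -4.16
endloop
endfacet
facet normal -0.575 0.497 0.650
outer loop
vertex -1.218 4.932 -4.07
vertex -1.855 4.312 -4.16
vertex -0.433 3.909 -2.593
endloop
endfacet
facet normal -0.576 0.496 0.650
outer loop
vertex -0.433 3.909 -2.593
vertex -1.855 4.312 -4.16
vertex -1.07 3.289 -2.684
endloop
endfacet
facet normal 0.401 -0.522 0.753
outer loop
vertex -0.433 3.909 -2.593
vertex -1.07 3.289 -2.684
vertex -0.217 3.139 -3.242
endloop
endfacet
facet normal -0.401 0.522 -0.753
outer loop
vertex -1.855 4.312 -4.16
vertex -1.003 4.161 -4.718
vertex -1.85 3.578 -4.671
endloop
endfacet
facet normal -0.916 -0.233 0.326
outer loop
vertex -1.855 4.312 -4.16
vertex -1.85 3.578 -4.671
vertex -1.07 3.289 -2.684
endloop
endfacet
facet normal -0.916 -0.233 0.326
outer loop
vertex -1.07 3.289 -2.684
vertex -1.85 3.578 -4.671
vertex -1.065 2.556 -3.195
endloop
endfacet
facet normal 0.401 -0.522 0.753
outer loop
vertex -1.07 3.289 -2.684
vertex -1.065 2.556 -3.195
vertex -0.217 3.139 -3.242
endloop
endfacet
facet normal -0.401 0.522 -0.753
outer loop
vertex -1.85 3.578 -4.671
vertex -1.003 4.161 -4.718
vertex -1.207 3.284 -5.217
endloop
endfacet
facet normal -0.567 -0.787 -0.244
outer loop
vertex -1.85 3.578 -4.671
vertex -1.207 3.284 -5.217
vertex -1.065 2.556 -3.195
endloop
endfacet
facet normal -0.568 -0.787 -0.243
outer loop
vertex -1.065 2.556 -3.195
vertex -1.207 3.284 -5.217
vertex -0.422 2.261 -3.741
endloop
endfacet
facet normal 0.400 -0.522 0.753
outer loop
vertex -1.065 2.556 -3.195
vertex -0.422 2.261 -3.741
vertex -0.217 3.139 -3.242
endloop
endfacet
facet normal -0.401 0.522 -0.753
outer loop
vertex -1.207 3.284 -5.217
vertex -1.003 4.161 -4.718
vertex -0.41 3.65 -5.388
endloop
endfacet
facet normal 0.209 -0.748 -0.630
outer loop
vertex -1.207 3.284 -5.217
vertex -0.41 3.65 -5.388
vertex -0.422 2.261 -3.741
endloop
endfacet
facet normal 0.209 -0.748 -0.630
outer loop
vertex -0.422 2.261 -3.741
vertex -0.41 3.65 -5.388
vertex 0.375 2.627 -3.911
endloop
endfacet
facet normal 0.400 -0.522 0.753
outer loop
vertex -0.422 2.261 -3.741
vertex 0.375 2.627 -3.911
vertex -0.217 3.139 -3.242
endloop
endfacet
facet normal -0.401 0.522 -0.753
outer loop
vertex -0.41 3.65 -5.388
vertex -1.003 4.161 -4.718
vertex -0.059 4.401 -5.054
endloop
endfacet
facet normal 0.828 -0.146 -0.541
outer loop
vertex -0.41 3.65 -5.388
vertex -0.059 4.401 -5.054
vertex 0.375 2.627 -3.911
endloop
endfacet
facet normal 0.828 -0.146 -0.542
outer loop
vertex 0.375 2.627 -3.911
vertex -0.059 4.401 -5.054
vertex 0.726 3.379 -3.578
endloop
endfacet
facet normal 0.401 -0.521 0.754
outer loop
vertex 0.375 2.627 -3.911
vertex 0.726 3.379 -3.578
vertex -0.217 3.139 -3.242
endloop
endfacet
facet normal 0.555 -0.034 -0.831
outer loop
vertex -0.285 1.308 -2.884
vertex -0.825 1.93 -3.27
vertex -0.096 2.194 -2.794
endloop
endfacet
facet normal 0.499 -0.192 0.845
outer loop
vertex -0.285 1.308 -2.884
vertex -0.096 2.194 -2.794
vertex -1.775 1.99 -1.85
endloop
endfacet
facet normal 0.555 -0.035 -0.831
outer loop
vertex -0.096 2.194 -2.794
vertex -0.825 1.93 -3.27
vertex -0.636 2.816 -3.181
endloop
endfacet
facet normal 0.297 0.677 0.674
outer loop
vertex -0.096 2.194 -2.794
vertex -0.636 2.816 -3.181
vertex -1.775 1.99 -1.85
endloop
endfacet
facet normal 0.555 -0.035 -0.831
outer loop
vertex -0.636 2.816 -3.181
vertex -0.825 1.93 -3.27
vertex -1.365 2.553 -3.657
endloop
endfacet
facet normal -0.434 0.883 0.177
outer loop
vertex -0.636 2.816 -3.181
vertex -1.365 2.553 -3.657
vertex -1.775 1.99 -1.85
endloop
endfacet
facet normal 0.556 -0.034 -0.831
outer loop
vertex -1.365 2.553 -3.657
vertex -0.825 1.93 -3.27
vertex -1.554 1.667 -3.747
endloop
endfacet
facet normal -0.964 0.221 -0.150
outer loop
vertex -1.365 2.553 -3.657
vertex -1.554 1.667 -3.747
vertex -1.775 1.99 -1.85
endloop
endfacet
facet normal 0.556 -0.034 -0.831
outer loop
vertex -1.554 1.667 -3.747
vertex -0.825 1.93 -3.27
vertex -1.014 1.045 -3.36
endloop
endfacet
facet normal -0.762 -0.648 0.022
outer loop
vertex -1.554 1.667 -3.747
vertex -1.014 1.045 -3.36
vertex -1.775 1.99 -1.85
endloop
endfacet
facet normal 0.555 -0.034 -0.831
outer loop
vertex -1.014 1.045 -3.36
vertex -0.825 1.93 -3.27
vertex -0.285 1.308 -2.884
endloop
endfacet
facet normal -0.031 -0.854 0.519
outer loop
vertex -1.014 1.045 -3.36
vertex -0.285 1.308 -2.884
vertex -1.775 1.99 -1.85
endloop
endfacet

endsolid


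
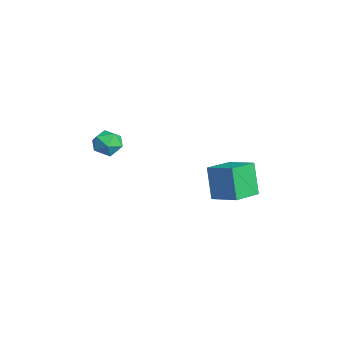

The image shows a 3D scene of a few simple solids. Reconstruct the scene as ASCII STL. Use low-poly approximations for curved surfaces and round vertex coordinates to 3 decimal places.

solid 
facet normal -0.529 0.822 -0.213
outer loop
vertex -2.18 3.145 -1.496
vertex -1.027 4.017 -0.996
vertex -1.451 3.167 -3.218
endloop
endfacet
facet normal -0.754 -0.570 -0.326
outer loop
vertex -0.573 1.803 -2.864
vertex -2.18 3.145 -1.496
vertex -1.451 3.167 -3.218
endloop
endfacet
facet normal -0.528 0.822 -0.214
outer loop
vertex -1.451 3.167 -3.218
vertex -1.027 4.017 -0.996
vertex -0.297 4.039 -2.718
endloop
endfacet
facet normal 0.390 0.012 -0.921
outer loop
vertex -0.297 4.039 -2.718
vertex -0.573 1.803 -2.864
vertex -1.451 3.167 -3.218
endloop
endfacet
facet normal -0.390 -0.012 0.921
outer loop
vertex -2.18 3.145 -1.496
vertex -0.149 2.653 -0.642
vertex -1.027 4.017 -0.996
endloop
endfacet
facet normal -0.754 -0.570 -0.327
outer loop
vertex -1.303 1.781 -1.142
vertex -2.18 3.145 -1.496
vertex -0.573 1.803 -2.864
endloop
endfacet
facet normal -0.390 -0.012 0.921
outer loop
vertex -1.303 1.781 -1.142
vertex -0.149 2.653 -0.642
vertex -2.18 3.145 -1.496
endloop
endfacet
facet normal 0.754 0.570 0.327
outer loop
vertex -1.027 4.017 -0.996
vertex -0.149 2.653 -0.642
vertex -0.297 4.039 -2.718
endloop
endfacet
facet normal 0.390 0.012 -0.921
outer loop
vertex 0.58 2.675 -2.364
vertex -0.573 1.803 -2.864
vertex -0.297 4.039 -2.718
endloop
endfacet
facet normal 0.754 0.570 0.327
outer loop
vertex -0.297 4.039 -2.718
vertex -0.149 2.653 -0.642
vertex 0.58 2.675 -2.364
endloop
endfacet
facet normal 0.529 -0.822 0.214
outer loop
vertex 0.58 2.675 -2.364
vertex -1.303 1.781 -1.142
vertex -0.573 1.803 -2.864
endloop
endfacet
facet normal 0.529 -0.822 0.213
outer loop
vertex -0.149 2.653 -0.642
vertex -1.303 1.781 -1.142
vertex 0.58 2.675 -2.364
endloop
endfacet
facet normal -0.341 0.524 0.781
outer loop
vertex -1.268 -2.364 1.681
vertex -1.532 -3.057 2.031
vertex -0.772 -2.785 2.18
endloop
endfacet
facet normal 0.226 0.844 0.487
outer loop
vertex -1.268 -2.364 1.681
vertex -0.772 -2.785 2.18
vertex -0.478 -2.463 1.485
endloop
endfacet
facet normal 0.074 0.978 -0.196
outer loop
vertex -1.268 -2.364 1.681
vertex -0.478 -2.463 1.485
vertex -1.056 -2.535 0.908
endloop
endfacet
facet normal -0.586 0.742 -0.325
outer loop
vertex -1.268 -2.364 1.681
vertex -1.056 -2.535 0.908
vertex -1.707 -2.902 1.245
endloop
endfacet
facet normal -0.842 0.462 0.279
outer loop
vertex -1.268 -2.364 1.681
vertex -1.707 -2.902 1.245
vertex -1.532 -3.057 2.031
endloop
endfacet
facet normal 0.773 0.384 0.505
outer loop
vertex -0.478 -2.463 1.485
vertex -0.772 -2.785 2.18
vertex -0.253 -3.218 1.715
endloop
endfacet
facet normal -0.145 -0.133 0.981
outer loop
vertex -0.772 -2.785 2.18
vertex -1.532 -3.057 2.031
vertex -0.904 -3.585 2.052
endloop
endfacet
facet normal -0.958 -0.235 0.167
outer loop
vertex -1.532 -3.057 2.031
vertex -1.707 -2.902 1.245
vertex -1.482 -3.657 1.475
endloop
endfacet
facet normal -0.543 0.219 -0.810
outer loop
vertex -1.707 -2.902 1.245
vertex -1.056 -2.535 0.908
vertex -1.188 -3.335 0.78
endloop
endfacet
facet normal 0.526 0.601 -0.602
outer loop
vertex -1.056 -2.535 0.908
vertex -0.478 -2.463 1.485
vertex -0.428 -3.063 0.929
endloop
endfacet
facet normal 0.586 -0.742 0.325
outer loop
vertex -0.692 -3.756 1.279
vertex -0.253 -3.218 1.715
vertex -0.904 -3.585 2.052
endloop
endfacet
facet normal -0.074 -0.978 0.196
outer loop
vertex -0.692 -3.756 1.279
vertex -0.904 -3.585 2.052
vertex -1.482 -3.657 1.475
endloop
endfacet
facet normal -0.226 -0.844 -0.487
outer loop
vertex -0.692 -3.756 1.279
vertex -1.482 -3.657 1.475
vertex -1.188 -3.335 0.78
endloop
endfacet
facet normal 0.341 -0.524 -0.781
outer loop
vertex -0.692 -3.756 1.279
vertex -1.188 -3.335 0.78
vertex -0.428 -3.063 0.929
endloop
endfacet
facet normal 0.842 -0.462 -0.279
outer loop
vertex -0.692 -3.756 1.279
vertex -0.428 -3.063 0.929
vertex -0.253 -3.218 1.715
endloop
endfacet
facet normal 0.543 -0.219 0.810
outer loop
vertex -0.904 -3.585 2.052
vertex -0.253 -3.218 1.715
vertex -0.772 -2.785 2.18
endloop
endfacet
facet normal -0.526 -0.601 0.602
outer loop
vertex -1.482 -3.657 1.475
vertex -0.904 -3.585 2.052
vertex -1.532 -3.057 2.031
endloop
endfacet
facet normal -0.773 -0.384 -0.505
outer loop
vertex -1.188 -3.335 0.78
vertex -1.482 -3.657 1.475
vertex -1.707 -2.902 1.245
endloop
endfacet
facet normal 0.145 0.133 -0.981
outer loop
vertex -0.428 -3.063 0.929
vertex -1.188 -3.335 0.78
vertex -1.056 -2.535 0.908
endloop
endfacet
facet normal 0.958 0.235 -0.167
outer loop
vertex -0.253 -3.218 1.715
vertex -0.428 -3.063 0.929
vertex -0.478 -2.463 1.485
endloop
endfacet

endsolid


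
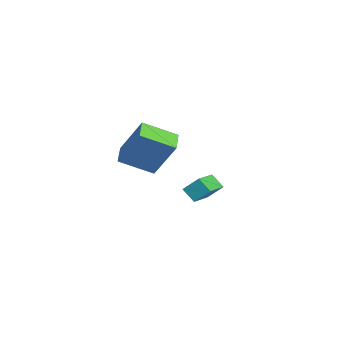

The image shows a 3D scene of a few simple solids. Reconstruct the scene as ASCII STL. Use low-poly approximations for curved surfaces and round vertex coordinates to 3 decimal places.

solid 
facet normal -0.573 0.674 -0.467
outer loop
vertex -0.784 -0.08 -2.302
vertex -0.523 0.561 -1.696
vertex -0.153 0.121 -2.786
endloop
endfacet
facet normal -0.284 -0.697 -0.659
outer loop
vertex 1.003 -1.241 -1.844
vertex -0.784 -0.08 -2.302
vertex -0.153 0.121 -2.786
endloop
endfacet
facet normal -0.572 0.675 -0.467
outer loop
vertex -0.153 0.121 -2.786
vertex -0.523 0.561 -1.696
vertex 0.108 0.762 -2.179
endloop
endfacet
facet normal 0.769 0.245 -0.590
outer loop
vertex 0.108 0.762 -2.179
vertex 1.003 -1.241 -1.844
vertex -0.153 0.121 -2.786
endloop
endfacet
facet normal -0.769 -0.245 0.590
outer loop
vertex -0.784 -0.08 -2.302
vertex 0.633 -0.801 -0.754
vertex -0.523 0.561 -1.696
endloop
endfacet
facet normal -0.283 -0.696 -0.660
outer loop
vertex 0.372 -1.442 -1.361
vertex -0.784 -0.08 -2.302
vertex 1.003 -1.241 -1.844
endloop
endfacet
facet normal -0.769 -0.245 0.590
outer loop
vertex 0.372 -1.442 -1.361
vertex 0.633 -0.801 -0.754
vertex -0.784 -0.08 -2.302
endloop
endfacet
facet normal 0.283 0.696 0.660
outer loop
vertex -0.523 0.561 -1.696
vertex 0.633 -0.801 -0.754
vertex 0.108 0.762 -2.179
endloop
endfacet
facet normal 0.769 0.245 -0.590
outer loop
vertex 1.264 -0.6 -1.238
vertex 1.003 -1.241 -1.844
vertex 0.108 0.762 -2.179
endloop
endfacet
facet normal 0.284 0.696 0.659
outer loop
vertex 0.108 0.762 -2.179
vertex 0.633 -0.801 -0.754
vertex 1.264 -0.6 -1.238
endloop
endfacet
facet normal 0.572 -0.674 0.467
outer loop
vertex 1.264 -0.6 -1.238
vertex 0.372 -1.442 -1.361
vertex 1.003 -1.241 -1.844
endloop
endfacet
facet normal 0.572 -0.675 0.466
outer loop
vertex 0.633 -0.801 -0.754
vertex 0.372 -1.442 -1.361
vertex 1.264 -0.6 -1.238
endloop
endfacet
facet normal -0.810 0.565 0.154
outer loop
vertex 1.295 -3.883 4.206
vertex 2.04 -2.613 3.462
vertex 0.53 -4.49 2.404
endloop
endfacet
facet normal -0.451 -0.770 0.451
outer loop
vertex 1.3 -5.027 2.258
vertex 1.295 -3.883 4.206
vertex 0.53 -4.49 2.404
endloop
endfacet
facet normal -0.810 0.565 0.154
outer loop
vertex 0.53 -4.49 2.404
vertex 2.04 -2.613 3.462
vertex 1.275 -3.22 1.66
endloop
endfacet
facet normal -0.373 -0.296 -0.879
outer loop
vertex 1.275 -3.22 1.66
vertex 1.3 -5.027 2.258
vertex 0.53 -4.49 2.404
endloop
endfacet
facet normal 0.373 0.296 0.879
outer loop
vertex 1.295 -3.883 4.206
vertex 2.81 -3.15 3.316
vertex 2.04 -2.613 3.462
endloop
endfacet
facet normal -0.451 -0.770 0.451
outer loop
vertex 2.065 -4.42 4.06
vertex 1.295 -3.883 4.206
vertex 1.3 -5.027 2.258
endloop
endfacet
facet normal 0.373 0.296 0.879
outer loop
vertex 2.065 -4.42 4.06
vertex 2.81 -3.15 3.316
vertex 1.295 -3.883 4.206
endloop
endfacet
facet normal 0.451 0.770 -0.451
outer loop
vertex 2.04 -2.613 3.462
vertex 2.81 -3.15 3.316
vertex 1.275 -3.22 1.66
endloop
endfacet
facet normal -0.373 -0.296 -0.879
outer loop
vertex 2.045 -3.757 1.514
vertex 1.3 -5.027 2.258
vertex 1.275 -3.22 1.66
endloop
endfacet
facet normal 0.451 0.770 -0.451
outer loop
vertex 1.275 -3.22 1.66
vertex 2.81 -3.15 3.316
vertex 2.045 -3.757 1.514
endloop
endfacet
facet normal 0.810 -0.565 -0.154
outer loop
vertex 2.045 -3.757 1.514
vertex 2.065 -4.42 4.06
vertex 1.3 -5.027 2.258
endloop
endfacet
facet normal 0.810 -0.565 -0.154
outer loop
vertex 2.81 -3.15 3.316
vertex 2.065 -4.42 4.06
vertex 2.045 -3.757 1.514
endloop
endfacet

endsolid


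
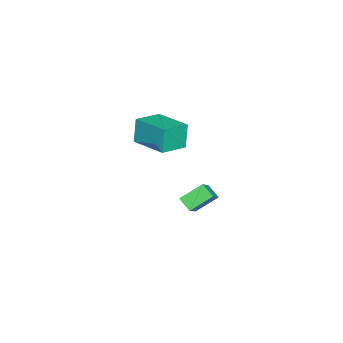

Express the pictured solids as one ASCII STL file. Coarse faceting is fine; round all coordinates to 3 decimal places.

solid 
facet normal -0.880 0.422 -0.217
outer loop
vertex -2.237 1.941 3.949
vertex -1.457 3.708 4.218
vertex -1.888 1.988 2.625
endloop
endfacet
facet normal -0.400 -0.906 -0.138
outer loop
vertex -0.603 1.372 2.942
vertex -2.237 1.941 3.949
vertex -1.888 1.988 2.625
endloop
endfacet
facet normal -0.880 0.422 -0.217
outer loop
vertex -1.888 1.988 2.625
vertex -1.457 3.708 4.218
vertex -1.108 3.755 2.894
endloop
endfacet
facet normal 0.255 0.035 -0.966
outer loop
vertex -1.108 3.755 2.894
vertex -0.603 1.372 2.942
vertex -1.888 1.988 2.625
endloop
endfacet
facet normal -0.255 -0.035 0.966
outer loop
vertex -2.237 1.941 3.949
vertex -0.172 3.092 4.535
vertex -1.457 3.708 4.218
endloop
endfacet
facet normal -0.400 -0.906 -0.138
outer loop
vertex -0.952 1.325 4.266
vertex -2.237 1.941 3.949
vertex -0.603 1.372 2.942
endloop
endfacet
facet normal -0.255 -0.035 0.966
outer loop
vertex -0.952 1.325 4.266
vertex -0.172 3.092 4.535
vertex -2.237 1.941 3.949
endloop
endfacet
facet normal 0.400 0.906 0.138
outer loop
vertex -1.457 3.708 4.218
vertex -0.172 3.092 4.535
vertex -1.108 3.755 2.894
endloop
endfacet
facet normal 0.255 0.035 -0.966
outer loop
vertex 0.177 3.139 3.211
vertex -0.603 1.372 2.942
vertex -1.108 3.755 2.894
endloop
endfacet
facet normal 0.400 0.906 0.138
outer loop
vertex -1.108 3.755 2.894
vertex -0.172 3.092 4.535
vertex 0.177 3.139 3.211
endloop
endfacet
facet normal 0.880 -0.422 0.217
outer loop
vertex 0.177 3.139 3.211
vertex -0.952 1.325 4.266
vertex -0.603 1.372 2.942
endloop
endfacet
facet normal 0.880 -0.422 0.217
outer loop
vertex -0.172 3.092 4.535
vertex -0.952 1.325 4.266
vertex 0.177 3.139 3.211
endloop
endfacet
facet normal -0.541 0.633 0.555
outer loop
vertex -3.205 3.775 -1.273
vertex -2.898 4.444 -1.737
vertex -4.244 3.649 -2.142
endloop
endfacet
facet normal -0.353 -0.768 0.534
outer loop
vertex -3.482 2.756 -2.923
vertex -3.205 3.775 -1.273
vertex -4.244 3.649 -2.142
endloop
endfacet
facet normal -0.541 0.633 0.554
outer loop
vertex -4.244 3.649 -2.142
vertex -2.898 4.444 -1.737
vertex -3.937 4.317 -2.606
endloop
endfacet
facet normal -0.764 -0.093 -0.639
outer loop
vertex -3.937 4.317 -2.606
vertex -3.482 2.756 -2.923
vertex -4.244 3.649 -2.142
endloop
endfacet
facet normal 0.764 0.093 0.639
outer loop
vertex -3.205 3.775 -1.273
vertex -2.136 3.551 -2.518
vertex -2.898 4.444 -1.737
endloop
endfacet
facet normal -0.353 -0.769 0.534
outer loop
vertex -2.443 2.883 -2.054
vertex -3.205 3.775 -1.273
vertex -3.482 2.756 -2.923
endloop
endfacet
facet normal 0.764 0.093 0.639
outer loop
vertex -2.443 2.883 -2.054
vertex -2.136 3.551 -2.518
vertex -3.205 3.775 -1.273
endloop
endfacet
facet normal 0.353 0.768 -0.534
outer loop
vertex -2.898 4.444 -1.737
vertex -2.136 3.551 -2.518
vertex -3.937 4.317 -2.606
endloop
endfacet
facet normal -0.764 -0.093 -0.639
outer loop
vertex -3.175 3.425 -3.387
vertex -3.482 2.756 -2.923
vertex -3.937 4.317 -2.606
endloop
endfacet
facet normal 0.353 0.769 -0.533
outer loop
vertex -3.937 4.317 -2.606
vertex -2.136 3.551 -2.518
vertex -3.175 3.425 -3.387
endloop
endfacet
facet normal 0.541 -0.633 -0.554
outer loop
vertex -3.175 3.425 -3.387
vertex -2.443 2.883 -2.054
vertex -3.482 2.756 -2.923
endloop
endfacet
facet normal 0.540 -0.633 -0.554
outer loop
vertex -2.136 3.551 -2.518
vertex -2.443 2.883 -2.054
vertex -3.175 3.425 -3.387
endloop
endfacet

endsolid


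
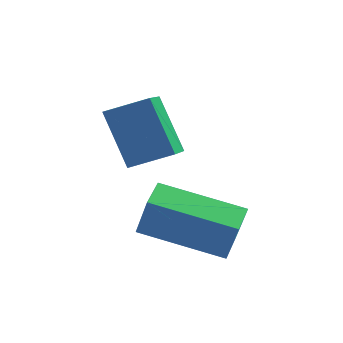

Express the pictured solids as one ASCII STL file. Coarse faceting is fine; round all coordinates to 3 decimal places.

solid 
facet normal -0.911 -0.166 -0.377
outer loop
vertex -2.32 3.464 1.546
vertex -2.29 4.635 0.959
vertex -1.616 2.751 0.16
endloop
endfacet
facet normal -0.023 -0.894 0.448
outer loop
vertex -0.55 2.945 0.601
vertex -2.32 3.464 1.546
vertex -1.616 2.751 0.16
endloop
endfacet
facet normal -0.911 -0.166 -0.377
outer loop
vertex -1.616 2.751 0.16
vertex -2.29 4.635 0.959
vertex -1.586 3.922 -0.427
endloop
endfacet
facet normal 0.411 -0.417 -0.811
outer loop
vertex -1.586 3.922 -0.427
vertex -0.55 2.945 0.601
vertex -1.616 2.751 0.16
endloop
endfacet
facet normal -0.411 0.417 0.811
outer loop
vertex -2.32 3.464 1.546
vertex -1.224 4.829 1.4
vertex -2.29 4.635 0.959
endloop
endfacet
facet normal -0.023 -0.894 0.448
outer loop
vertex -1.254 3.658 1.987
vertex -2.32 3.464 1.546
vertex -0.55 2.945 0.601
endloop
endfacet
facet normal -0.411 0.417 0.811
outer loop
vertex -1.254 3.658 1.987
vertex -1.224 4.829 1.4
vertex -2.32 3.464 1.546
endloop
endfacet
facet normal 0.023 0.894 -0.448
outer loop
vertex -2.29 4.635 0.959
vertex -1.224 4.829 1.4
vertex -1.586 3.922 -0.427
endloop
endfacet
facet normal 0.411 -0.417 -0.811
outer loop
vertex -0.52 4.116 0.014
vertex -0.55 2.945 0.601
vertex -1.586 3.922 -0.427
endloop
endfacet
facet normal 0.023 0.894 -0.448
outer loop
vertex -1.586 3.922 -0.427
vertex -1.224 4.829 1.4
vertex -0.52 4.116 0.014
endloop
endfacet
facet normal 0.911 0.166 0.377
outer loop
vertex -0.52 4.116 0.014
vertex -1.254 3.658 1.987
vertex -0.55 2.945 0.601
endloop
endfacet
facet normal 0.911 0.166 0.377
outer loop
vertex -1.224 4.829 1.4
vertex -1.254 3.658 1.987
vertex -0.52 4.116 0.014
endloop
endfacet
facet normal -0.963 0.074 0.260
outer loop
vertex -0.963 1.59 -0.192
vertex -0.869 2.491 -0.102
vertex -1.251 1.732 -1.297
endloop
endfacet
facet normal -0.104 -0.989 -0.100
outer loop
vertex 0.829 1.569 -1.858
vertex -0.963 1.59 -0.192
vertex -1.251 1.732 -1.297
endloop
endfacet
facet normal -0.963 0.075 0.260
outer loop
vertex -1.251 1.732 -1.297
vertex -0.869 2.491 -0.102
vertex -1.156 2.632 -1.206
endloop
endfacet
facet normal -0.249 0.123 -0.961
outer loop
vertex -1.156 2.632 -1.206
vertex 0.829 1.569 -1.858
vertex -1.251 1.732 -1.297
endloop
endfacet
facet normal 0.250 -0.122 0.961
outer loop
vertex -0.963 1.59 -0.192
vertex 1.211 2.328 -0.663
vertex -0.869 2.491 -0.102
endloop
endfacet
facet normal -0.104 -0.990 -0.099
outer loop
vertex 1.116 1.428 -0.754
vertex -0.963 1.59 -0.192
vertex 0.829 1.569 -1.858
endloop
endfacet
facet normal 0.250 -0.123 0.960
outer loop
vertex 1.116 1.428 -0.754
vertex 1.211 2.328 -0.663
vertex -0.963 1.59 -0.192
endloop
endfacet
facet normal 0.104 0.990 0.099
outer loop
vertex -0.869 2.491 -0.102
vertex 1.211 2.328 -0.663
vertex -1.156 2.632 -1.206
endloop
endfacet
facet normal -0.250 0.122 -0.960
outer loop
vertex 0.923 2.47 -1.768
vertex 0.829 1.569 -1.858
vertex -1.156 2.632 -1.206
endloop
endfacet
facet normal 0.104 0.990 0.100
outer loop
vertex -1.156 2.632 -1.206
vertex 1.211 2.328 -0.663
vertex 0.923 2.47 -1.768
endloop
endfacet
facet normal 0.963 -0.074 -0.260
outer loop
vertex 0.923 2.47 -1.768
vertex 1.116 1.428 -0.754
vertex 0.829 1.569 -1.858
endloop
endfacet
facet normal 0.963 -0.075 -0.261
outer loop
vertex 1.211 2.328 -0.663
vertex 1.116 1.428 -0.754
vertex 0.923 2.47 -1.768
endloop
endfacet

endsolid


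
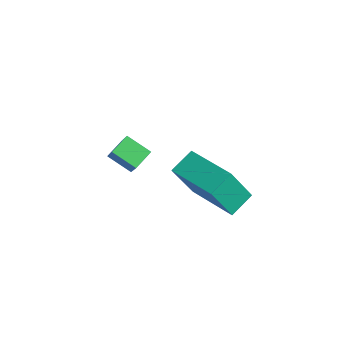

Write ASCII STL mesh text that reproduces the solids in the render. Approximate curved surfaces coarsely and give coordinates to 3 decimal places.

solid 
facet normal -0.949 -0.298 -0.103
outer loop
vertex 3.06 -2.201 2.755
vertex 2.727 -1.307 3.241
vertex 2.969 -1.349 1.126
endloop
endfacet
facet normal 0.311 -0.835 -0.454
outer loop
vertex 4.933 -0.733 1.339
vertex 3.06 -2.201 2.755
vertex 2.969 -1.349 1.126
endloop
endfacet
facet normal -0.949 -0.298 -0.103
outer loop
vertex 2.969 -1.349 1.126
vertex 2.727 -1.307 3.241
vertex 2.636 -0.456 1.612
endloop
endfacet
facet normal -0.049 0.463 -0.885
outer loop
vertex 2.636 -0.456 1.612
vertex 4.933 -0.733 1.339
vertex 2.969 -1.349 1.126
endloop
endfacet
facet normal 0.049 -0.463 0.885
outer loop
vertex 3.06 -2.201 2.755
vertex 4.691 -0.691 3.454
vertex 2.727 -1.307 3.241
endloop
endfacet
facet normal 0.312 -0.835 -0.454
outer loop
vertex 5.024 -1.584 2.968
vertex 3.06 -2.201 2.755
vertex 4.933 -0.733 1.339
endloop
endfacet
facet normal 0.050 -0.463 0.885
outer loop
vertex 5.024 -1.584 2.968
vertex 4.691 -0.691 3.454
vertex 3.06 -2.201 2.755
endloop
endfacet
facet normal -0.311 0.835 0.454
outer loop
vertex 2.727 -1.307 3.241
vertex 4.691 -0.691 3.454
vertex 2.636 -0.456 1.612
endloop
endfacet
facet normal -0.049 0.463 -0.885
outer loop
vertex 4.6 0.161 1.825
vertex 4.933 -0.733 1.339
vertex 2.636 -0.456 1.612
endloop
endfacet
facet normal -0.311 0.835 0.454
outer loop
vertex 2.636 -0.456 1.612
vertex 4.691 -0.691 3.454
vertex 4.6 0.161 1.825
endloop
endfacet
facet normal 0.949 0.298 0.103
outer loop
vertex 4.6 0.161 1.825
vertex 5.024 -1.584 2.968
vertex 4.933 -0.733 1.339
endloop
endfacet
facet normal 0.949 0.298 0.103
outer loop
vertex 4.691 -0.691 3.454
vertex 5.024 -1.584 2.968
vertex 4.6 0.161 1.825
endloop
endfacet
facet normal -0.673 -0.569 0.473
outer loop
vertex 0.376 -3.374 1.885
vertex 0.04 -2.657 2.269
vertex -0.561 -3.208 0.752
endloop
endfacet
facet normal 0.382 -0.815 -0.435
outer loop
vertex 0.18 -2.583 0.231
vertex 0.376 -3.374 1.885
vertex -0.561 -3.208 0.752
endloop
endfacet
facet normal -0.673 -0.568 0.473
outer loop
vertex -0.561 -3.208 0.752
vertex 0.04 -2.657 2.269
vertex -0.897 -2.491 1.135
endloop
endfacet
facet normal -0.633 0.112 -0.766
outer loop
vertex -0.897 -2.491 1.135
vertex 0.18 -2.583 0.231
vertex -0.561 -3.208 0.752
endloop
endfacet
facet normal 0.634 -0.113 0.765
outer loop
vertex 0.376 -3.374 1.885
vertex 0.781 -2.032 1.748
vertex 0.04 -2.657 2.269
endloop
endfacet
facet normal 0.382 -0.815 -0.435
outer loop
vertex 1.117 -2.749 1.365
vertex 0.376 -3.374 1.885
vertex 0.18 -2.583 0.231
endloop
endfacet
facet normal 0.633 -0.113 0.766
outer loop
vertex 1.117 -2.749 1.365
vertex 0.781 -2.032 1.748
vertex 0.376 -3.374 1.885
endloop
endfacet
facet normal -0.382 0.815 0.435
outer loop
vertex 0.04 -2.657 2.269
vertex 0.781 -2.032 1.748
vertex -0.897 -2.491 1.135
endloop
endfacet
facet normal -0.633 0.113 -0.766
outer loop
vertex -0.156 -1.866 0.615
vertex 0.18 -2.583 0.231
vertex -0.897 -2.491 1.135
endloop
endfacet
facet normal -0.382 0.815 0.435
outer loop
vertex -0.897 -2.491 1.135
vertex 0.781 -2.032 1.748
vertex -0.156 -1.866 0.615
endloop
endfacet
facet normal 0.673 0.569 -0.473
outer loop
vertex -0.156 -1.866 0.615
vertex 1.117 -2.749 1.365
vertex 0.18 -2.583 0.231
endloop
endfacet
facet normal 0.673 0.568 -0.473
outer loop
vertex 0.781 -2.032 1.748
vertex 1.117 -2.749 1.365
vertex -0.156 -1.866 0.615
endloop
endfacet

endsolid
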